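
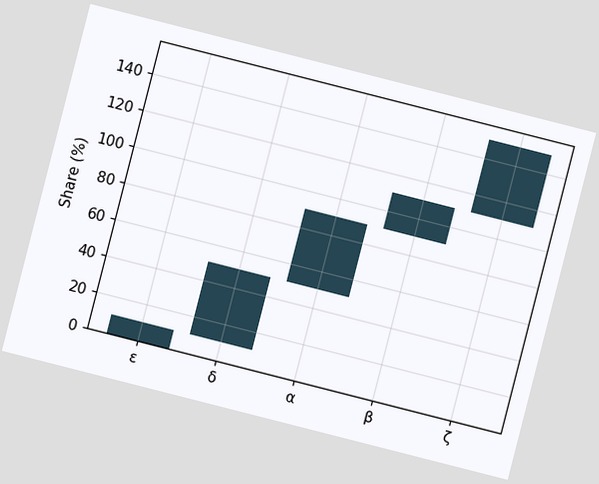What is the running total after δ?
The chart is tilted about 14° clockwise. After δ the running total reaches 50%.

50%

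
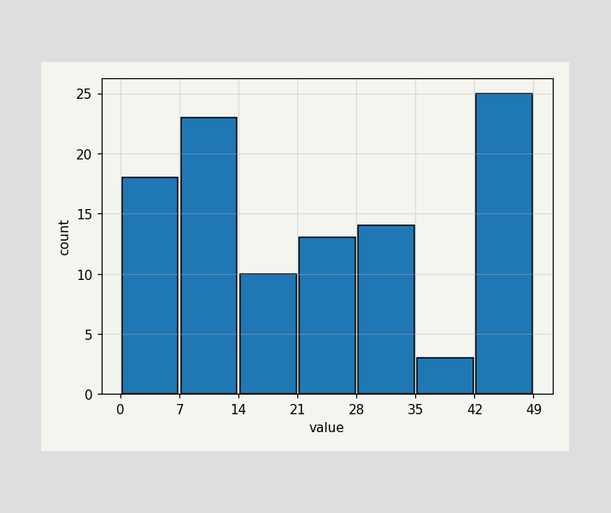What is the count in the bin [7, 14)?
23

The [7, 14) bin has height 23.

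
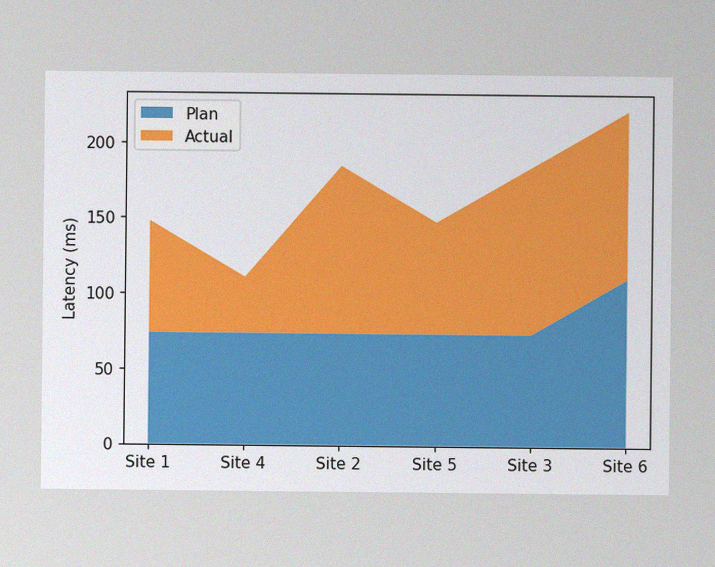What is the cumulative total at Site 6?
The image has some photo noise and uneven lighting. The stacked total at Site 6 reaches 222ms.

222ms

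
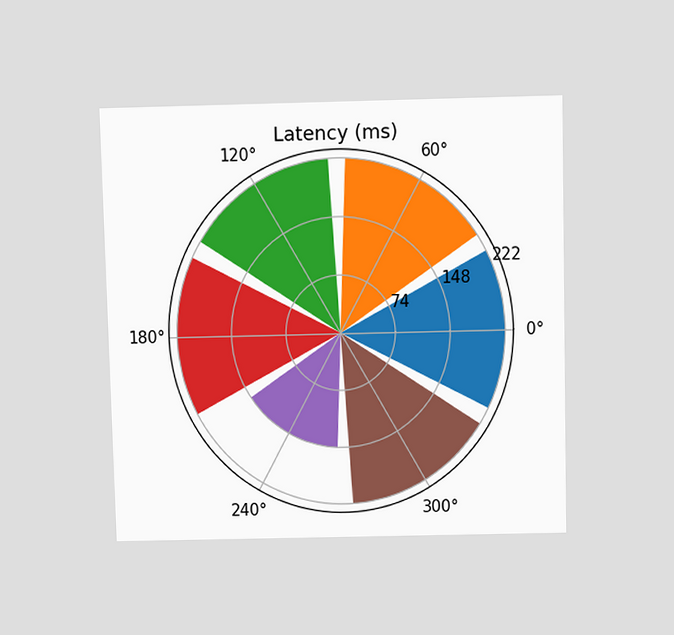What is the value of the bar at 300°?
222ms

The chart is viewed slightly from above. The bar at 300° reaches 222ms on the radial axis.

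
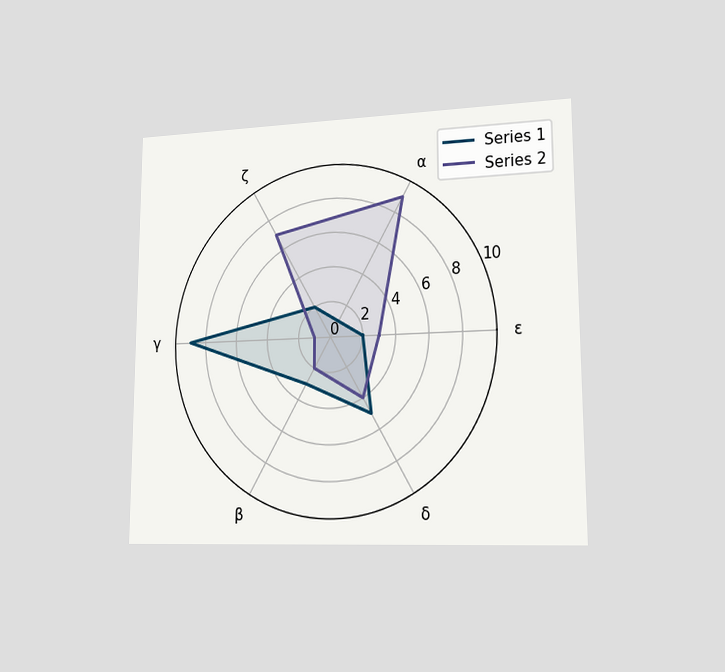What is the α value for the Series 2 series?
The chart is viewed slightly from the right. On the α axis, Series 2 reaches 9.

9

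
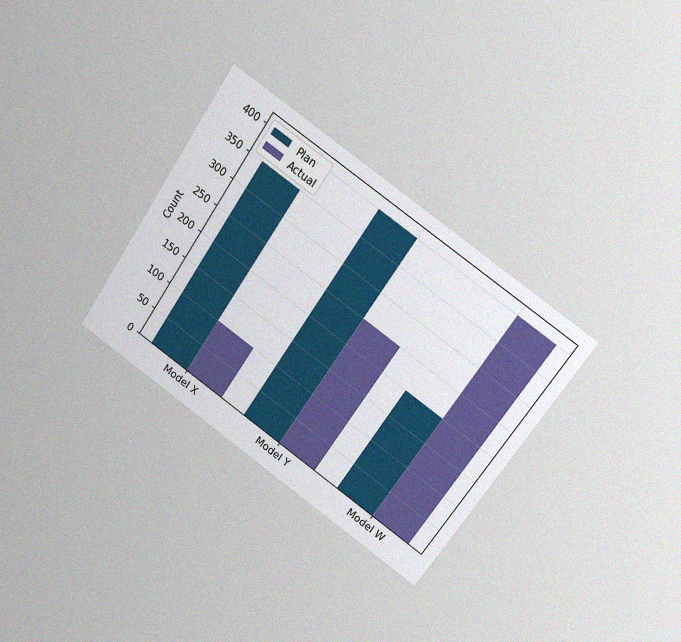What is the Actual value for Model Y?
The chart is tilted about 35° clockwise and viewed at a slight angle, with some photo noise. The Actual bar at Model Y reaches 250 on the y-axis.

250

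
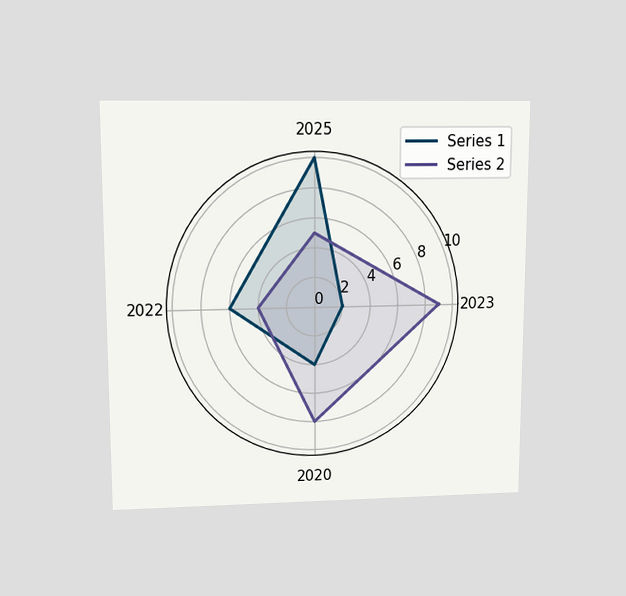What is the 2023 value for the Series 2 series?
9

The chart is viewed at a slight angle. On the 2023 axis, Series 2 reaches 9.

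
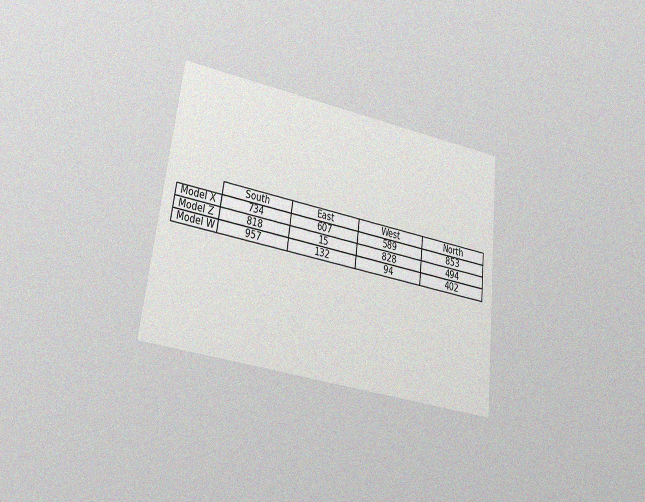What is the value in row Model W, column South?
The chart is tilted about 7° clockwise and viewed at a slight angle, with some photo noise. The (Model W, South) cell reads 957.

957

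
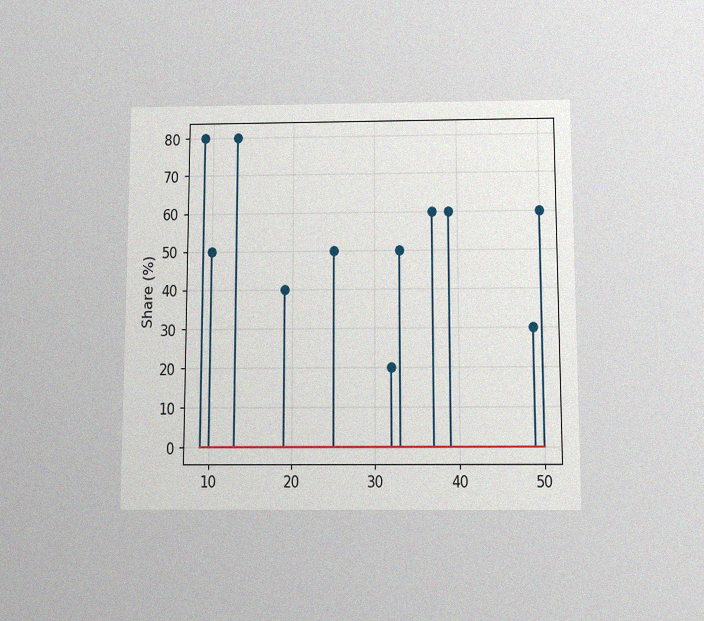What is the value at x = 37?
60%

The chart is viewed slightly from below, with some photo noise. The stem at x=37 reaches 60%.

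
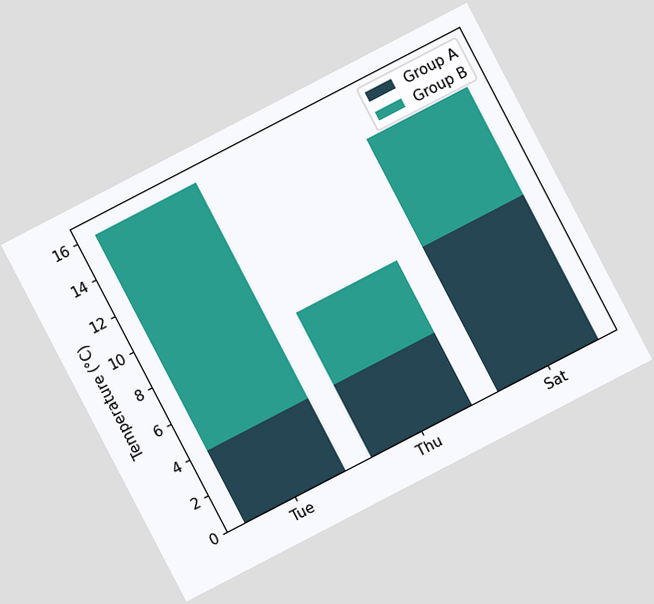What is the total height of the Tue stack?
The chart is tilted about 27° counter-clockwise. The Tue stack's top reaches 16°C on the y-axis.

16°C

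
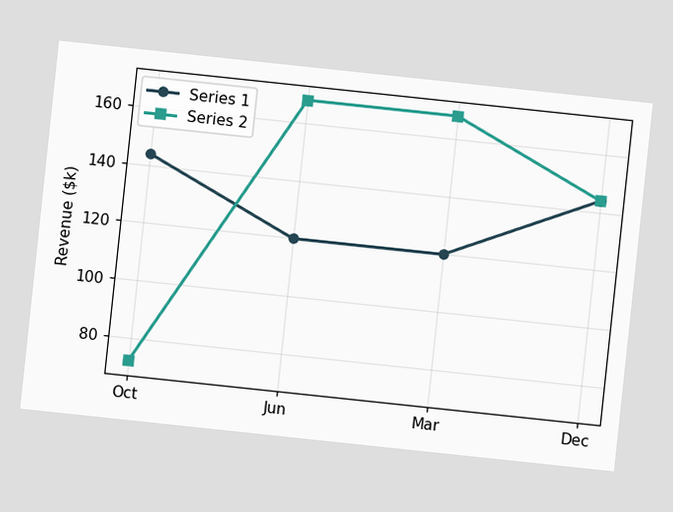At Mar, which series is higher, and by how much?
Series 2, by $48k

The chart is tilted about 6° clockwise. At Mar, Series 2 sits above the other line by $48k.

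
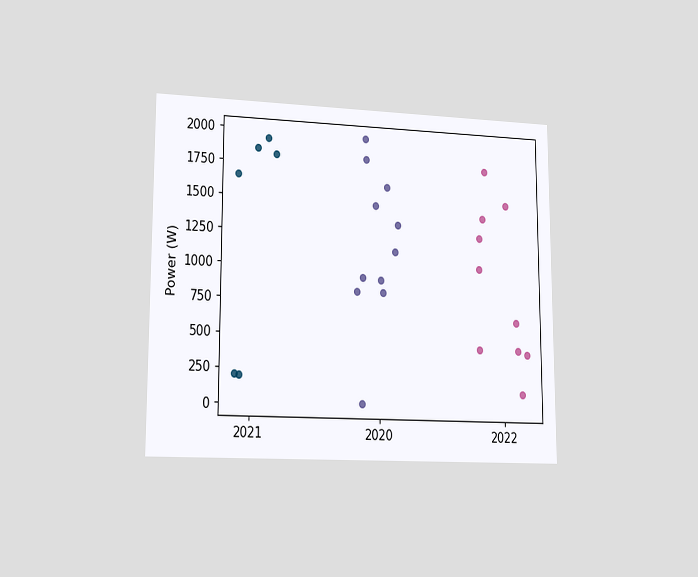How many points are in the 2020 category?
11

The chart is viewed slightly from the left. Counting the markers in the 2020 column gives 11.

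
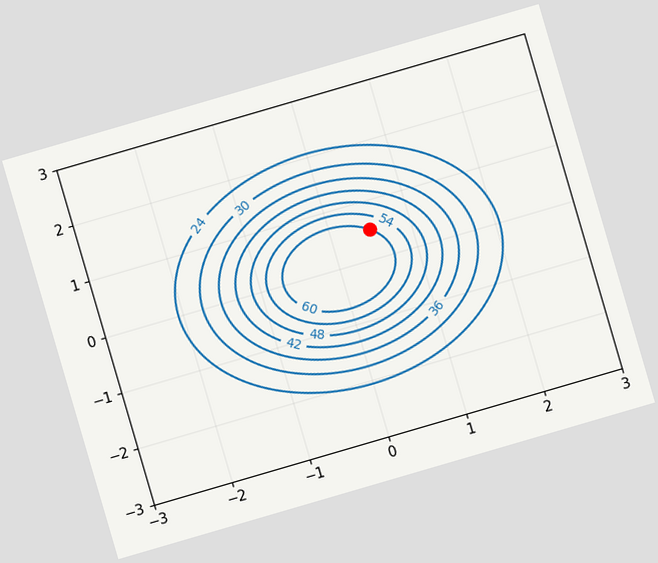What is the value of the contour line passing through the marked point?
60

The chart is tilted about 16° counter-clockwise. The marked point sits on the contour labelled 60.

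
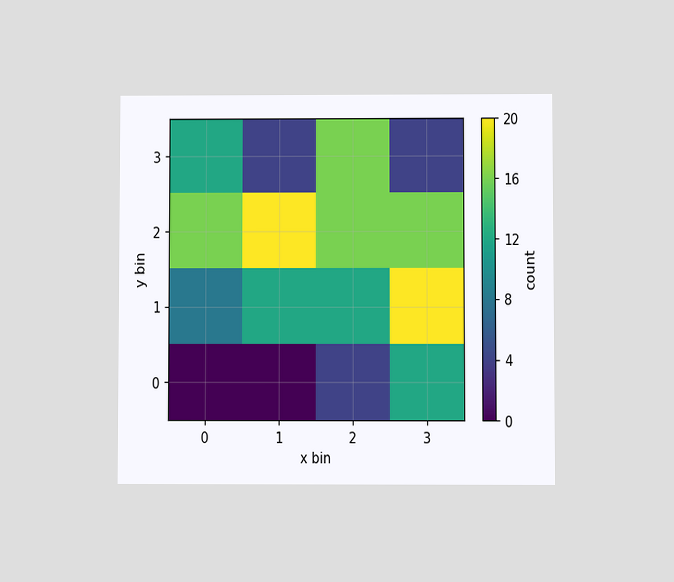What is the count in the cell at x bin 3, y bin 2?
16

The chart is viewed at a slight angle. Matching the cell (3, 2) against the colorbar gives 16.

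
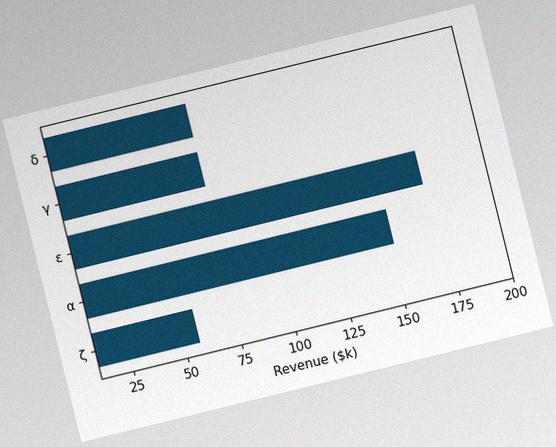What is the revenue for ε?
$171k

The chart is tilted about 14° counter-clockwise, with some photo noise. Reading along the chart's x-axis, the ε bar reaches $171k.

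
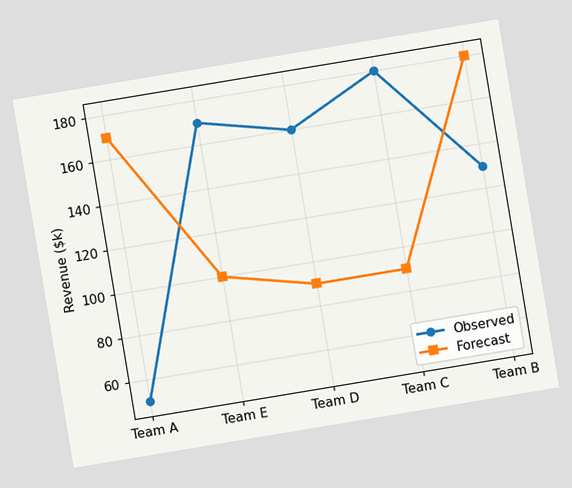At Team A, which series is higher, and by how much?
Forecast, by $120k

The chart is tilted about 9° counter-clockwise. At Team A, Forecast sits above the other line by $120k.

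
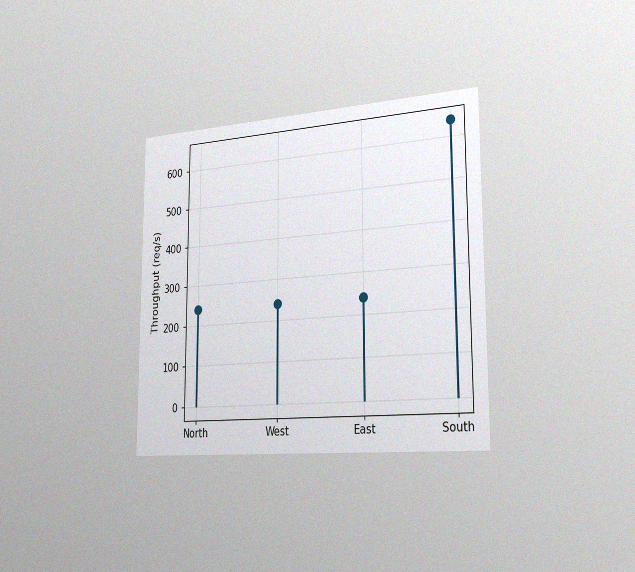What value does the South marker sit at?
640req/s

The chart is viewed slightly from the right, with some photo noise. The South marker sits at 640req/s.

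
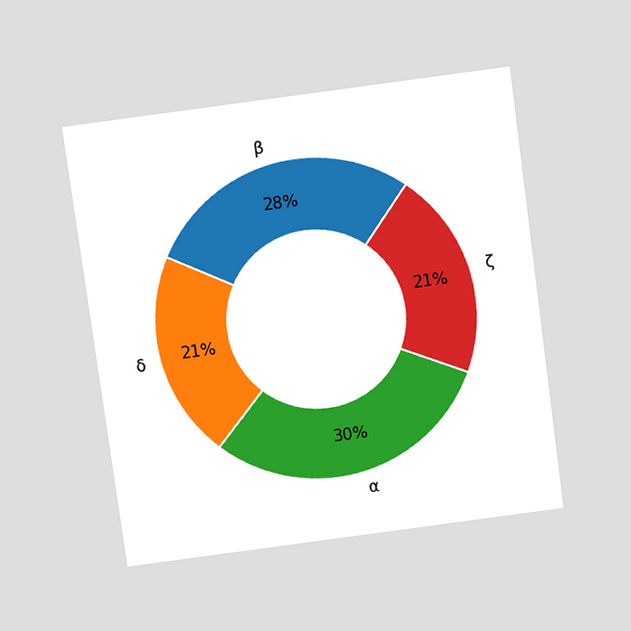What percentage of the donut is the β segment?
The chart is tilted about 8° counter-clockwise and viewed slightly from above. The β segment takes up 28% of the ring.

28%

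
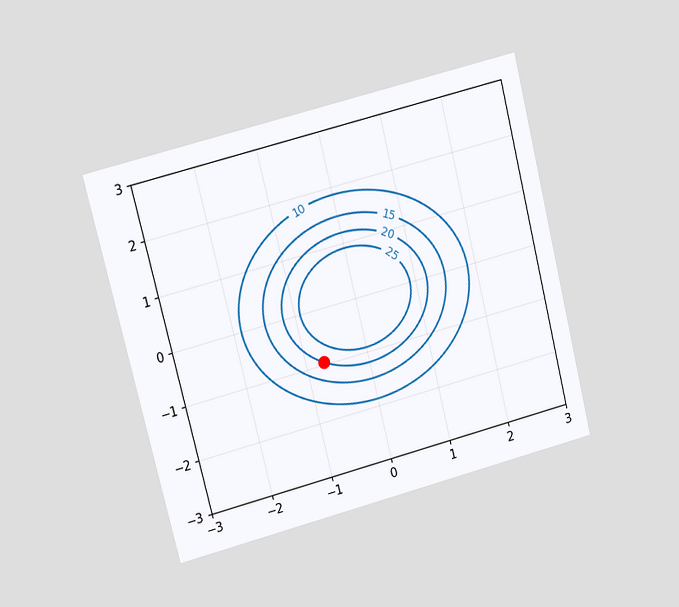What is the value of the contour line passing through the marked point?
The chart is tilted about 14° counter-clockwise and viewed at a slight angle. The marked point sits on the contour labelled 20.

20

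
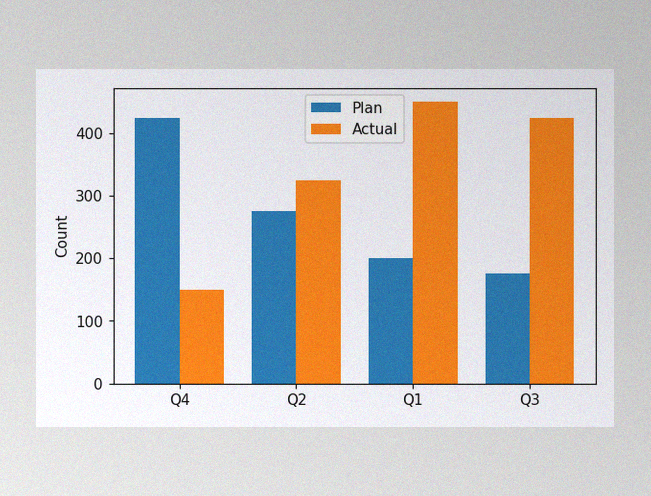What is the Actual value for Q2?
The image has some photo noise and uneven lighting. The Actual bar at Q2 reaches 325 on the y-axis.

325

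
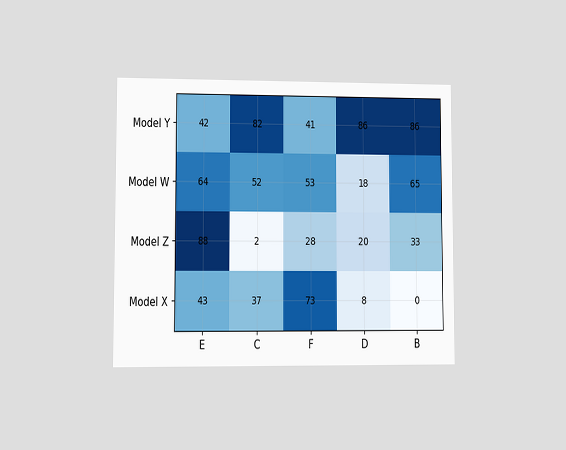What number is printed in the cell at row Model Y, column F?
41

The chart is viewed at a slight angle. The (Model Y, F) cell reads 41.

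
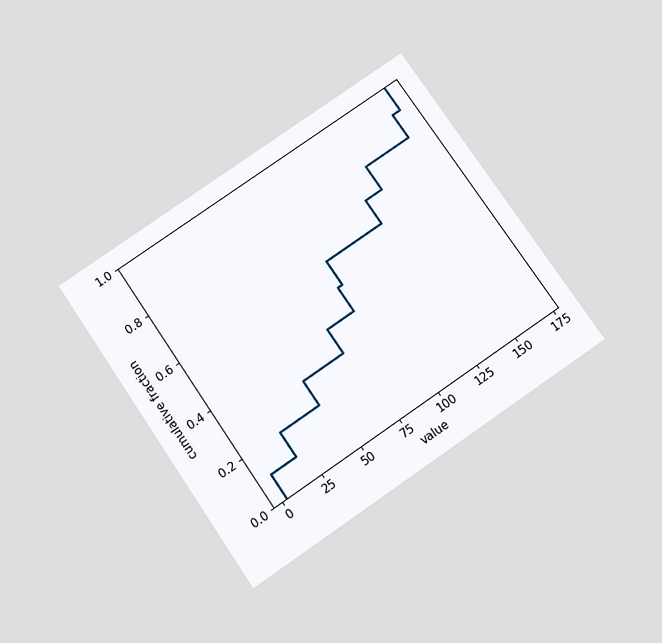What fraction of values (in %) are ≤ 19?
20%

The chart is tilted about 34° counter-clockwise and viewed slightly from below. At x=19 the ECDF step is at 20%.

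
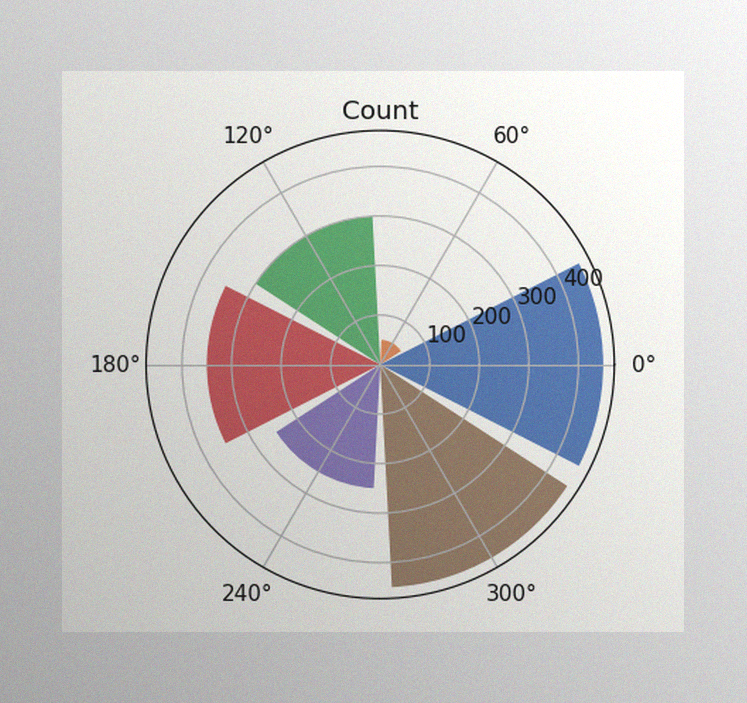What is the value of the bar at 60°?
50

The image has some photo noise and uneven lighting. The bar at 60° reaches 50 on the radial axis.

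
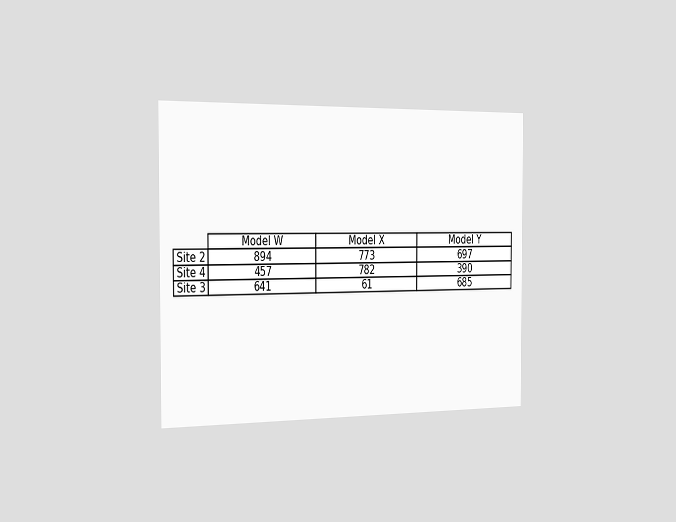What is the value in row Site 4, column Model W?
457

The chart is viewed slightly from the left. The (Site 4, Model W) cell reads 457.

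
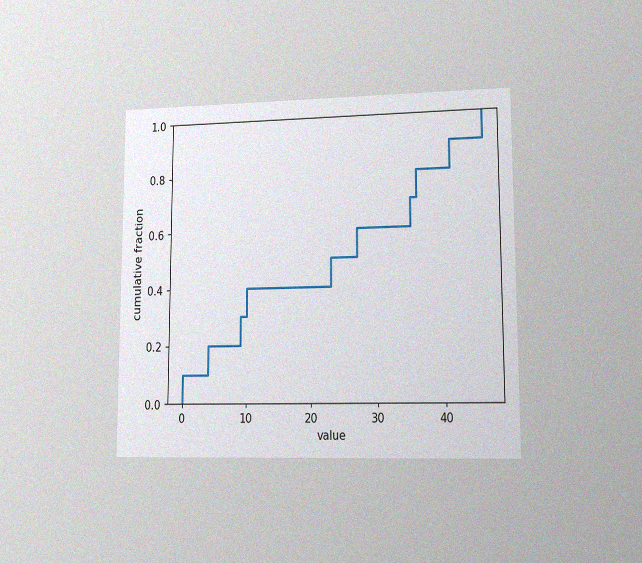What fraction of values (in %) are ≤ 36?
80%

The chart is viewed at a slight angle, with some photo noise. At x=36 the ECDF step is at 80%.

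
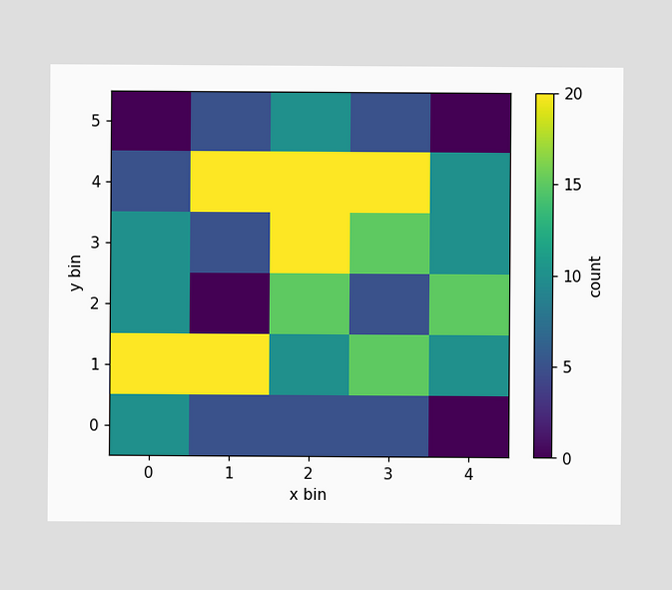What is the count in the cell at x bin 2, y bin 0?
5

Matching the cell (2, 0) against the colorbar gives 5.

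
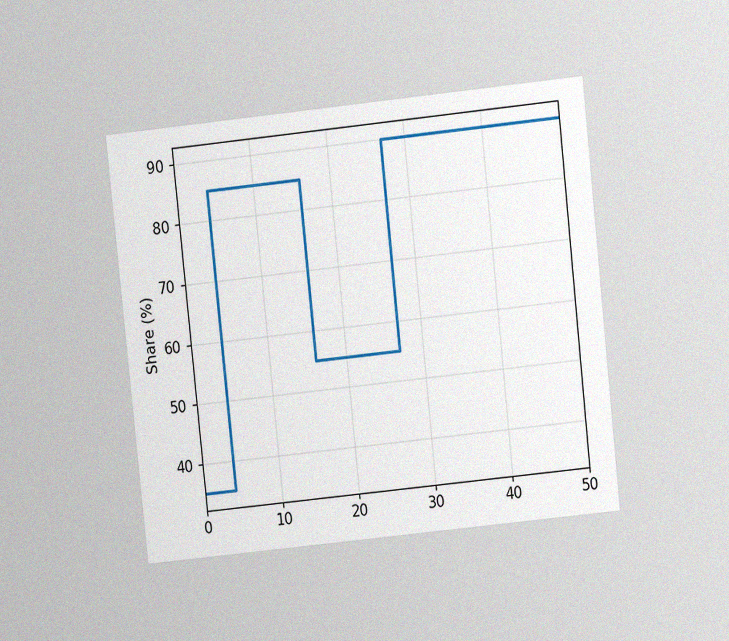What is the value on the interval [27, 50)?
The chart is tilted about 6° counter-clockwise and viewed at a slight angle, with some photo noise. On [27, 50) the step sits at 90%.

90%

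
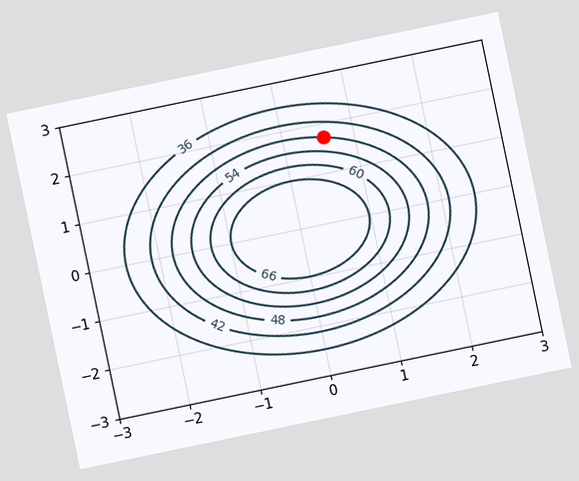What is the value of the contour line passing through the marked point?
The chart is tilted about 12° counter-clockwise. The marked point sits on the contour labelled 48.

48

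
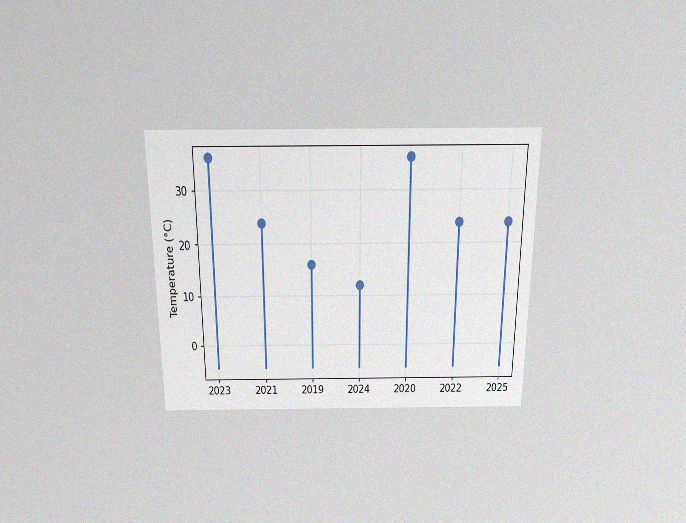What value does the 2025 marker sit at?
The chart is viewed slightly from above, with some photo noise. The 2025 marker sits at 24°C.

24°C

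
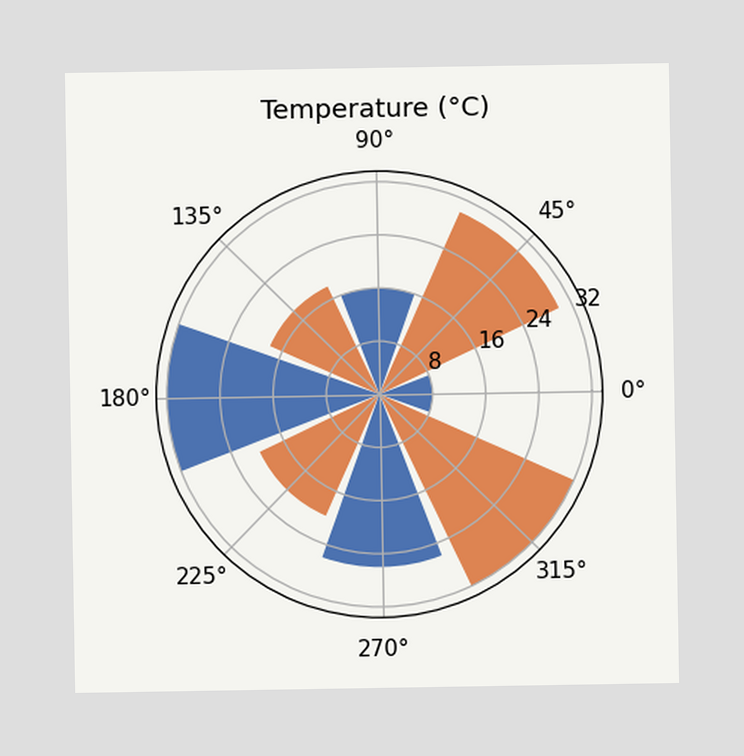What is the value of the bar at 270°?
26°C

The bar at 270° reaches 26°C on the radial axis.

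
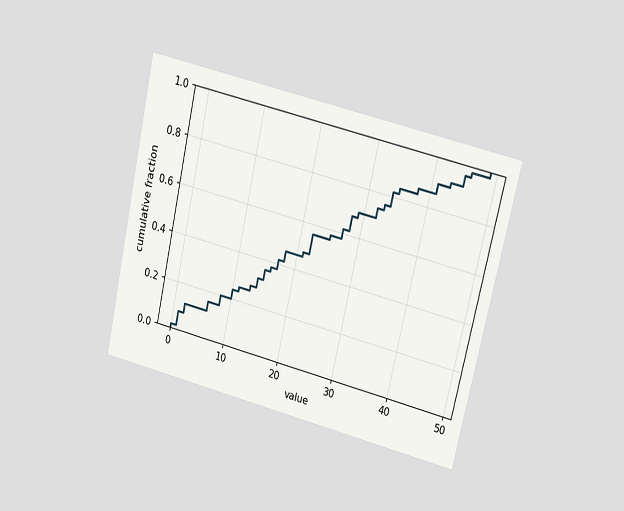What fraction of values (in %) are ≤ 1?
8%

The chart is tilted about 13° clockwise and viewed at a slight angle. At x=1 the ECDF step is at 8%.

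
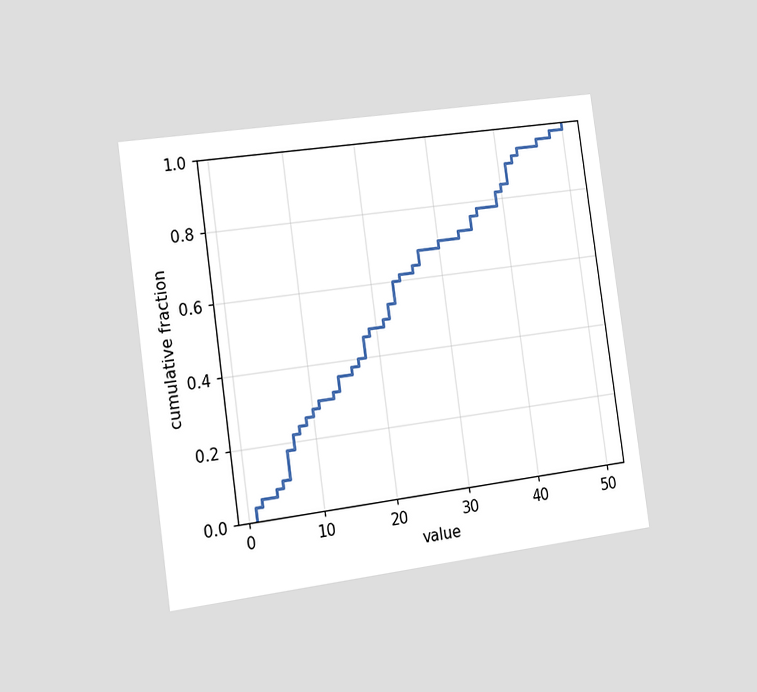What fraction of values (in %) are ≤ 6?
The chart is tilted about 8° counter-clockwise and viewed slightly from the left. At x=6 the ECDF step is at 18%.

18%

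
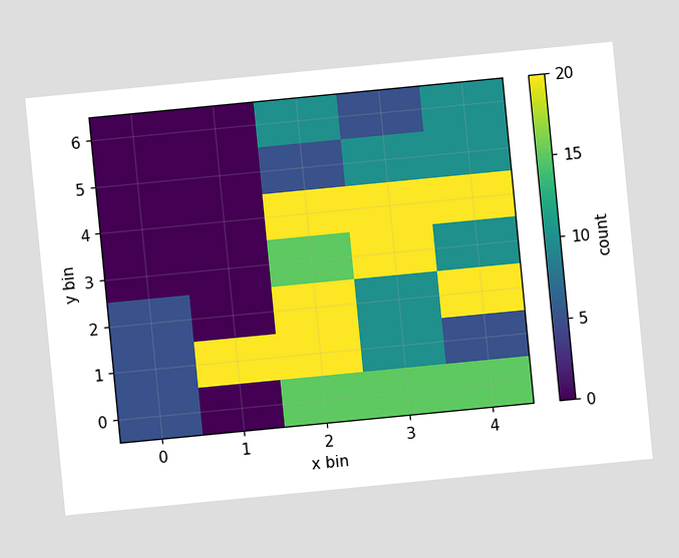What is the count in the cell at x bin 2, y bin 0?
15

The chart is tilted about 6° counter-clockwise. Matching the cell (2, 0) against the colorbar gives 15.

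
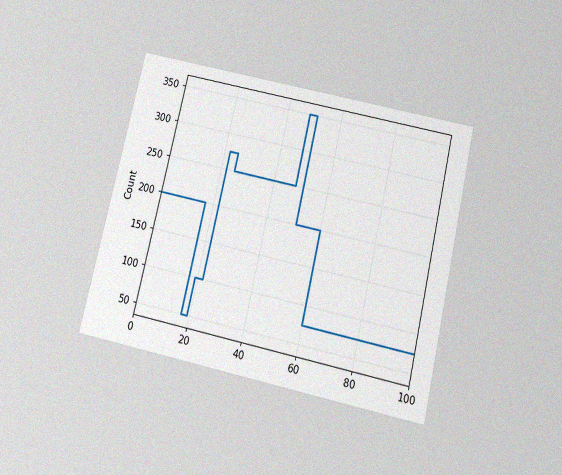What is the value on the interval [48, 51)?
350

The chart is tilted about 13° clockwise and viewed slightly from below, with some photo noise. On [48, 51) the step sits at 350.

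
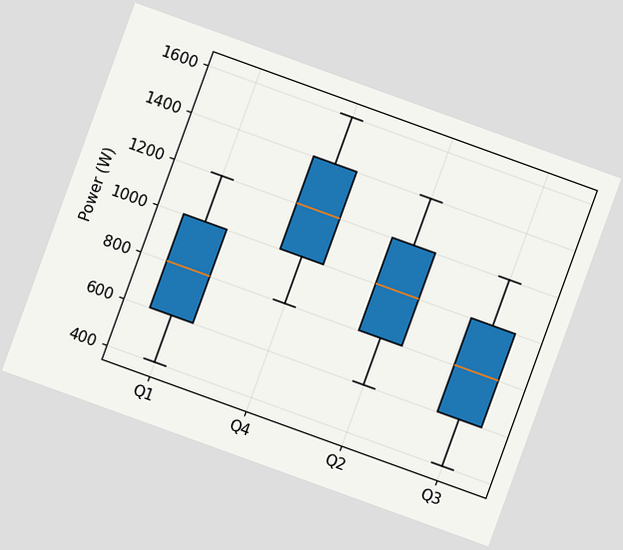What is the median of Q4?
1200W

The chart is tilted about 20° clockwise. The median line in the Q4 box sits at 1200W.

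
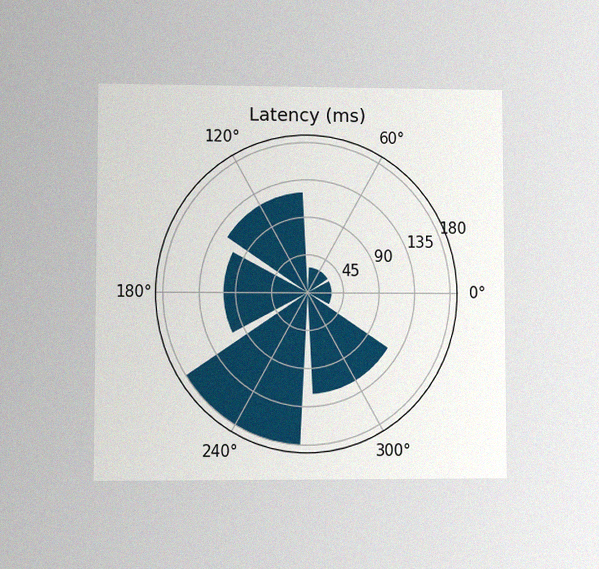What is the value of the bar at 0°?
30ms

The chart is viewed at a slight angle, with some photo noise. The bar at 0° reaches 30ms on the radial axis.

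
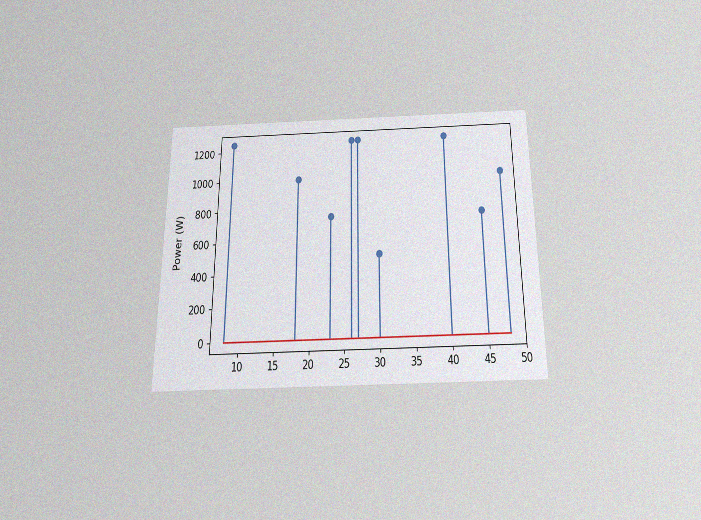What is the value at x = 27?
The chart is viewed slightly from below, with some photo noise. The stem at x=27 reaches 1250W.

1250W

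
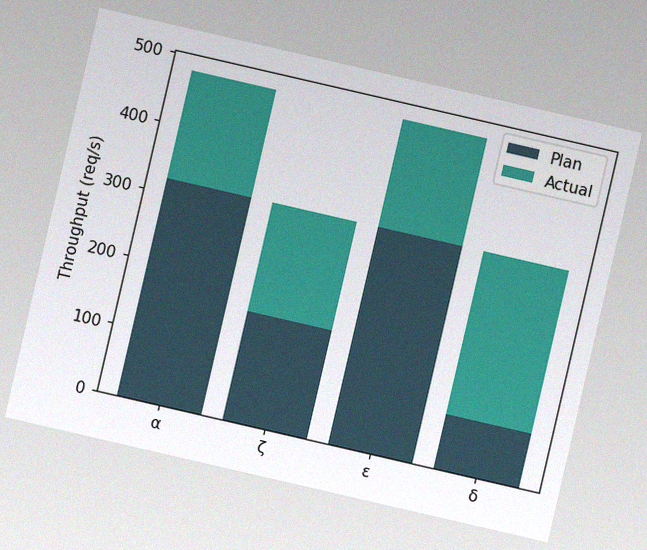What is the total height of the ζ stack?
The chart is tilted about 13° clockwise, with some photo noise. The ζ stack's top reaches 320req/s on the y-axis.

320req/s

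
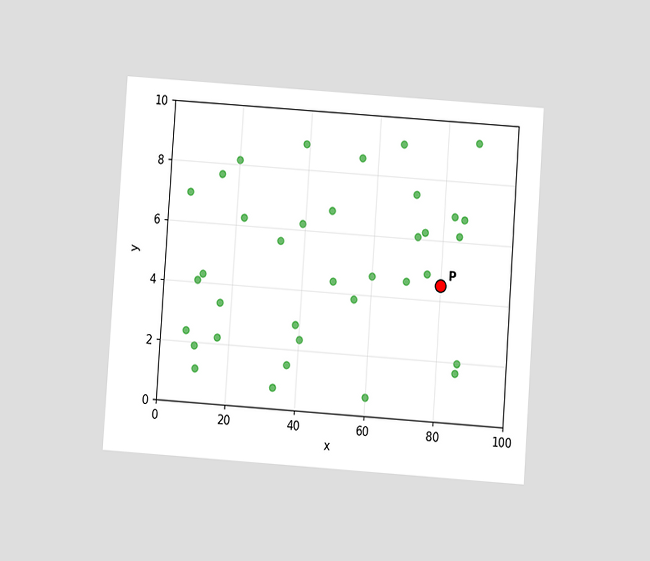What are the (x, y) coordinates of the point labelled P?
(80, 4.5)

The chart is tilted about 4° clockwise and viewed at a slight angle. Following the gridlines from P to each axis, P sits at (80, 4.5).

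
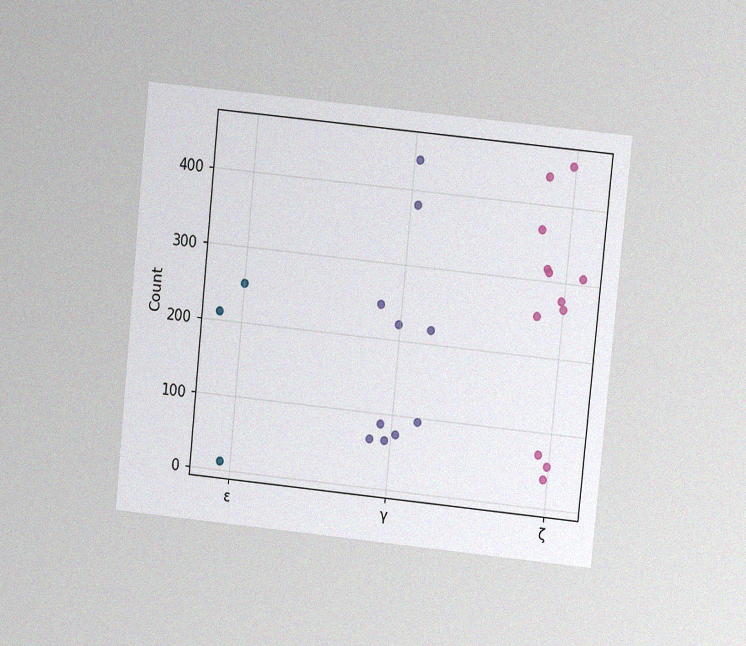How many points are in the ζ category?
The chart is tilted about 6° clockwise and viewed at a slight angle, with some photo noise. Counting the markers in the ζ column gives 12.

12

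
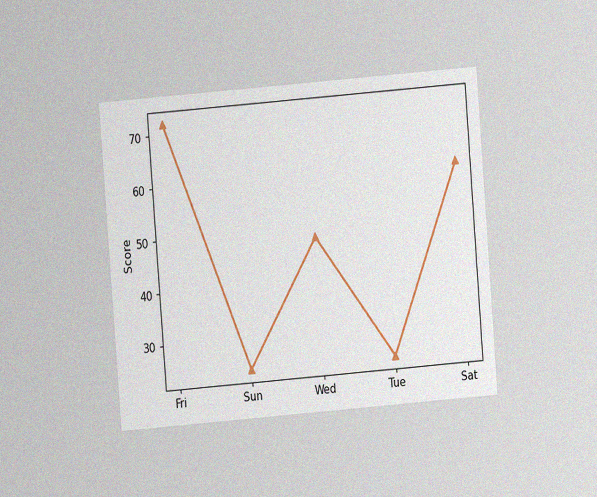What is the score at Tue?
The chart is tilted about 5° counter-clockwise and viewed at a slight angle, with some photo noise. At Tue, the line is at 24.

24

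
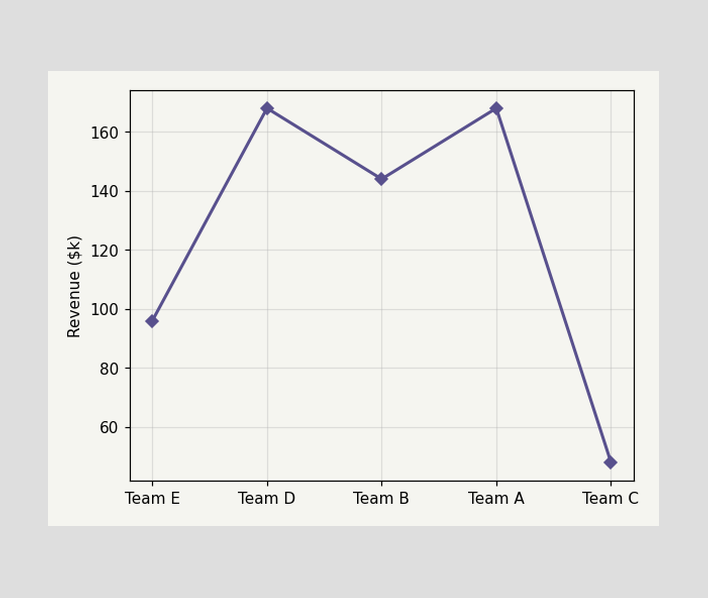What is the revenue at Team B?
At Team B, the line is at $144k.

$144k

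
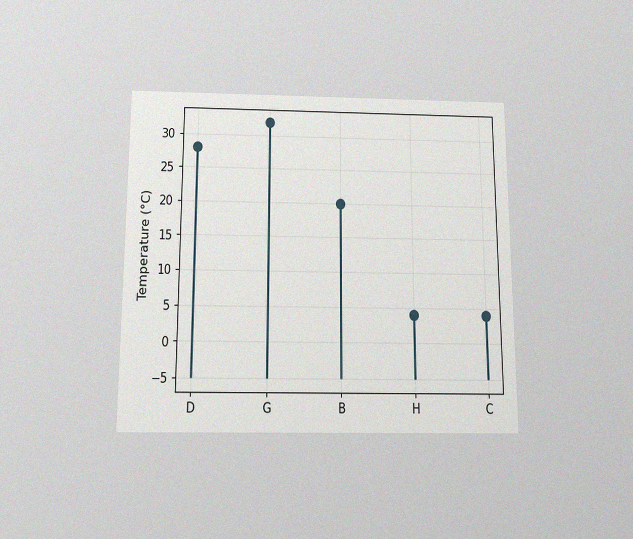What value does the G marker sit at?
The chart is viewed slightly from below, with some photo noise. The G marker sits at 32°C.

32°C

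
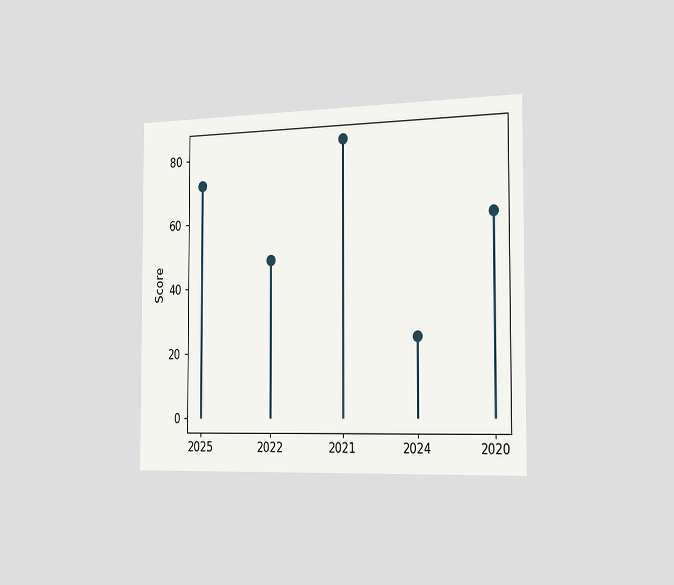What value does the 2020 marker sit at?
The chart is viewed slightly from the right. The 2020 marker sits at 60.

60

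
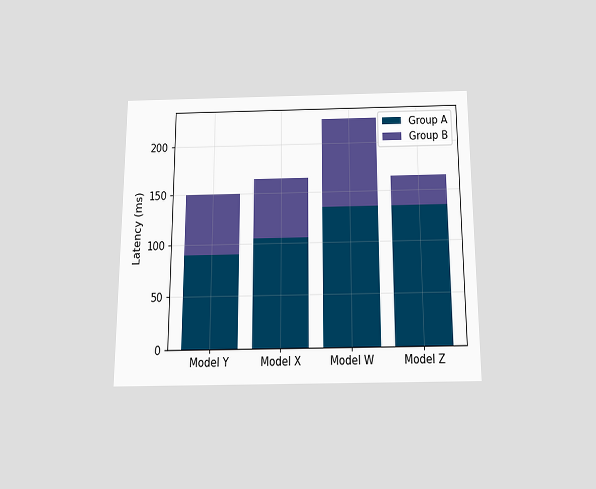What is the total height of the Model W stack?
225ms

The chart is viewed slightly from below. The Model W stack's top reaches 225ms on the y-axis.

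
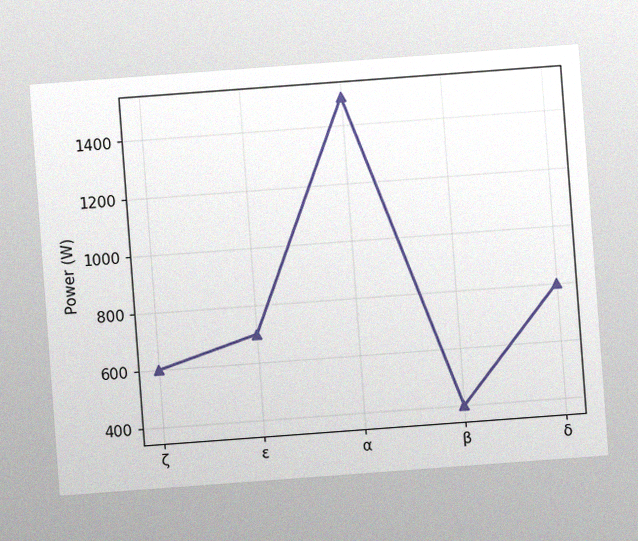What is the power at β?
The chart is tilted about 4° counter-clockwise, with some photo noise. At β, the line is at 400W.

400W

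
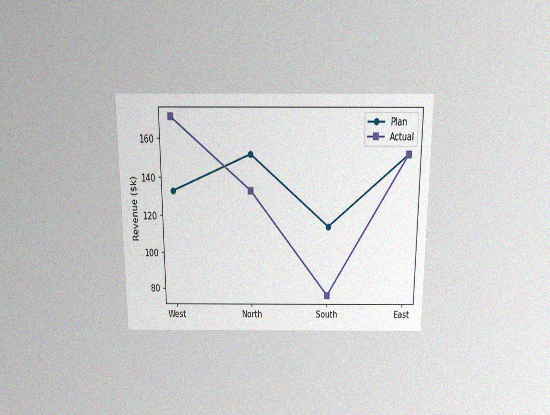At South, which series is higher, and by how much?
Plan, by $38k

The chart is viewed slightly from above, with some photo noise. At South, Plan sits above the other line by $38k.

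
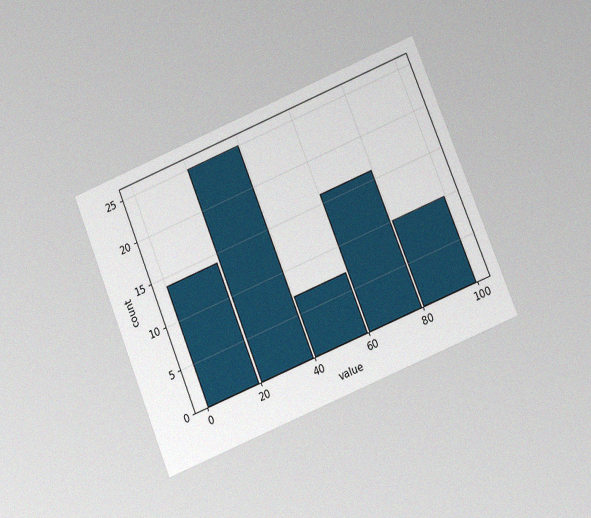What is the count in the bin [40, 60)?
7

The chart is tilted about 22° counter-clockwise and viewed at a slight angle, with some photo noise. The [40, 60) bin has height 7.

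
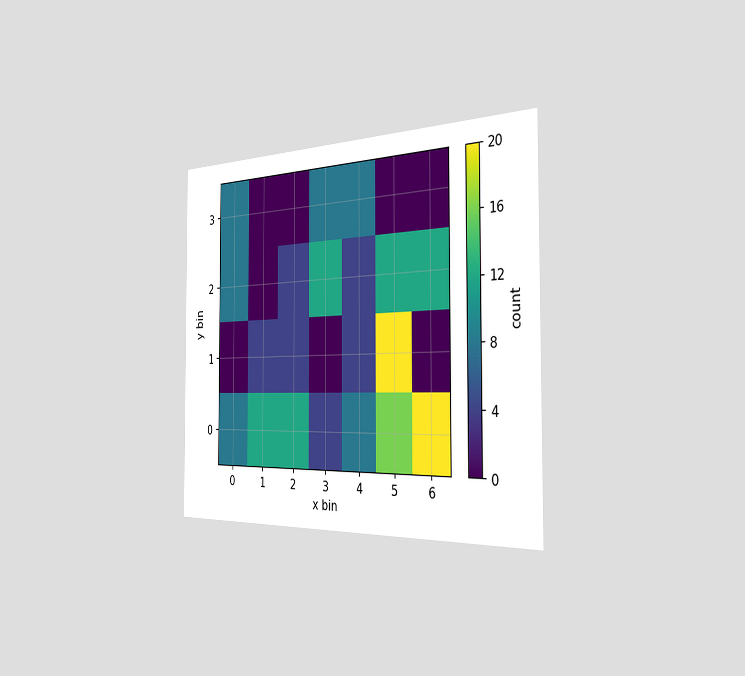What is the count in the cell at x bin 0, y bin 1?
0

The chart is viewed slightly from the right. Matching the cell (0, 1) against the colorbar gives 0.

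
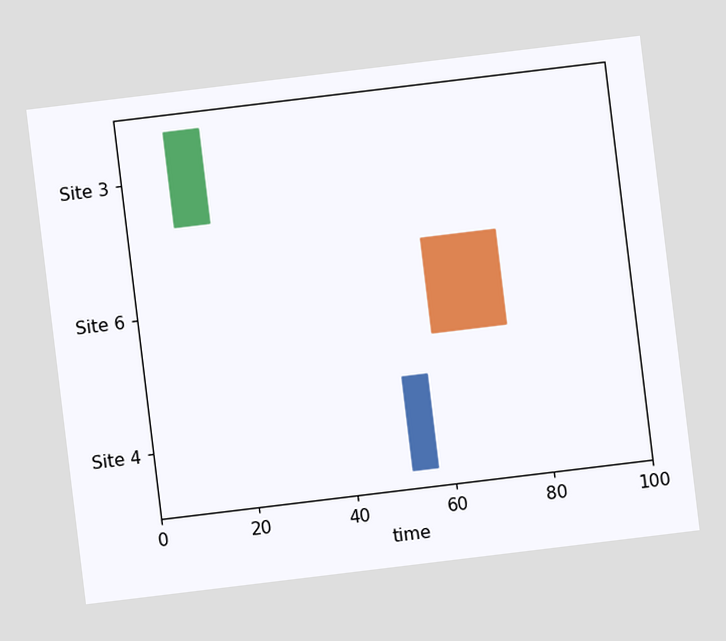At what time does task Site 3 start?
10

The chart is tilted about 7° counter-clockwise. The Site 3 bar begins at t=10.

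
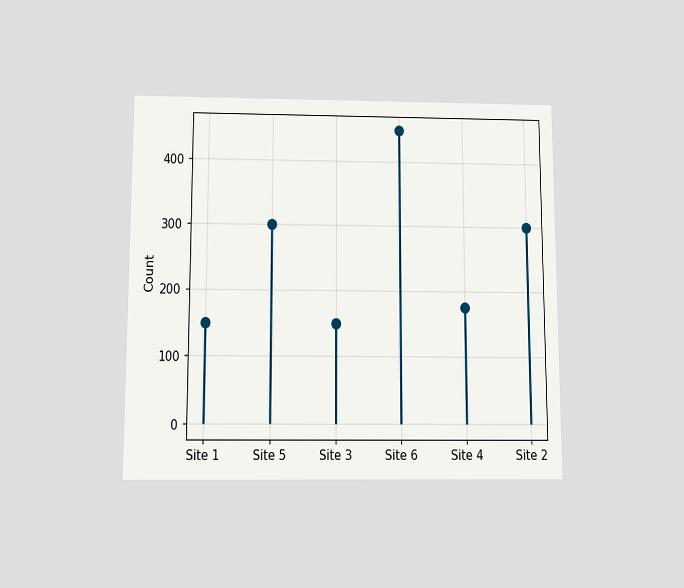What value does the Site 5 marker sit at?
The chart is viewed slightly from below. The Site 5 marker sits at 300.

300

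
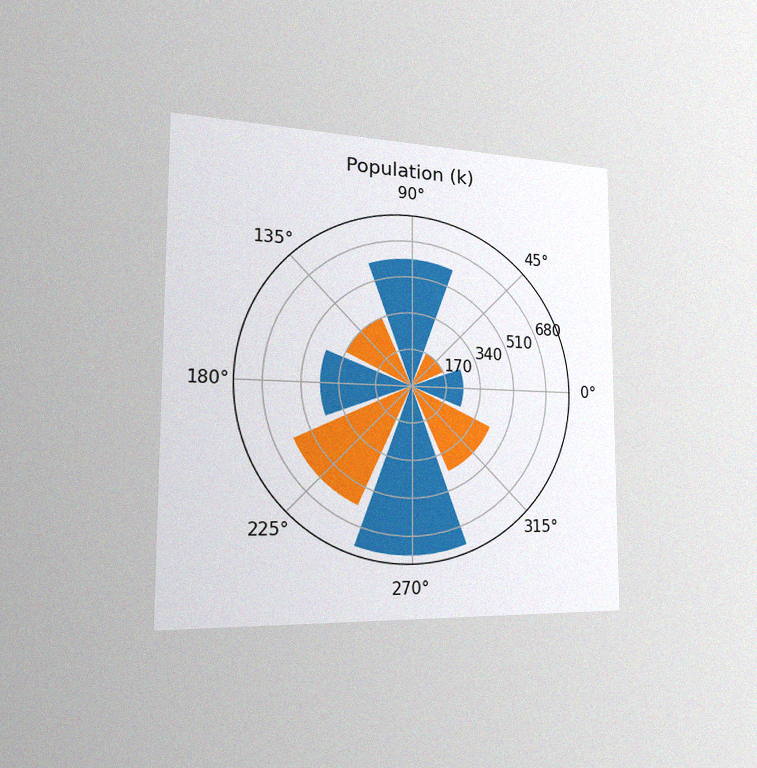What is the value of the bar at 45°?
170k

The chart is viewed slightly from the left, with some photo noise. The bar at 45° reaches 170k on the radial axis.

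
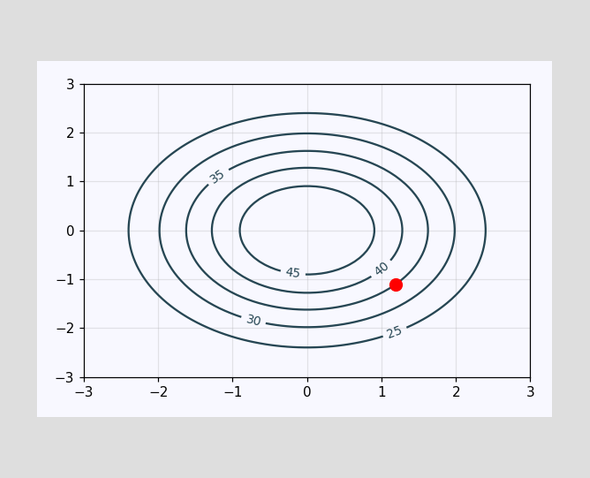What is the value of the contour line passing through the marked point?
The marked point sits on the contour labelled 35.

35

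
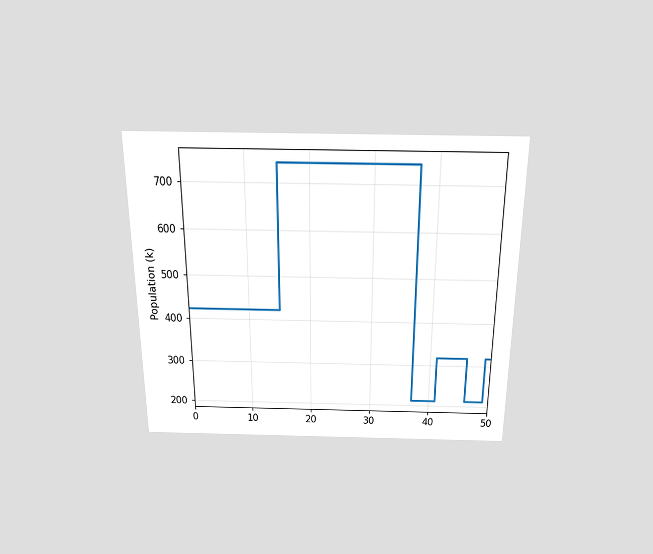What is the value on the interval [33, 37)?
742k

The chart is viewed slightly from above. On [33, 37) the step sits at 742k.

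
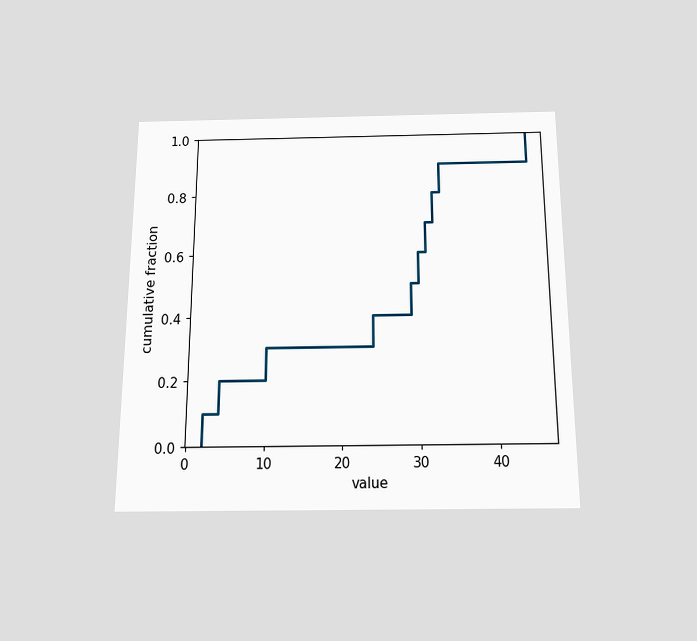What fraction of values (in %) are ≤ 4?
20%

The chart is viewed slightly from below. At x=4 the ECDF step is at 20%.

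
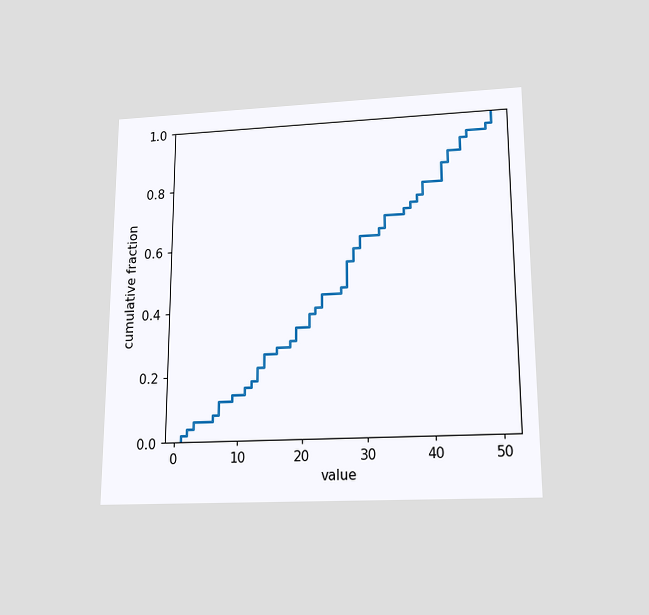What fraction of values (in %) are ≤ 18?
The chart is viewed slightly from below. At x=18 the ECDF step is at 30%.

30%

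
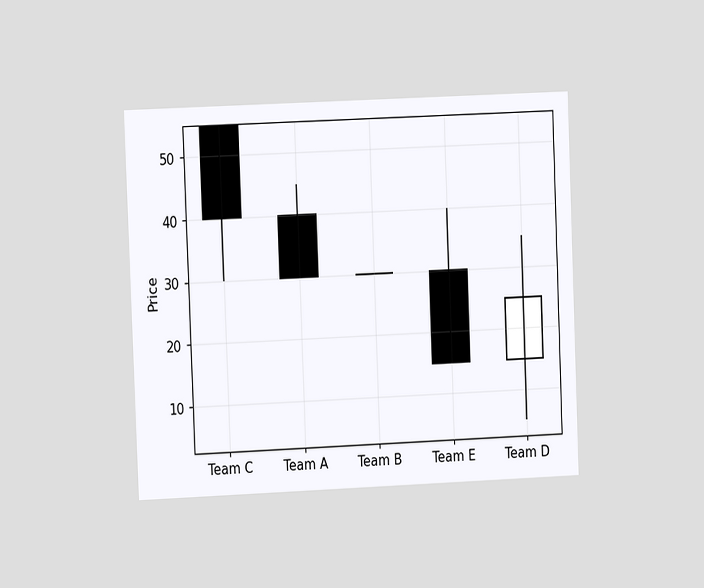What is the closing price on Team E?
15

The chart is tilted about 2° counter-clockwise and viewed at a slight angle. The Team E candle closes at 15.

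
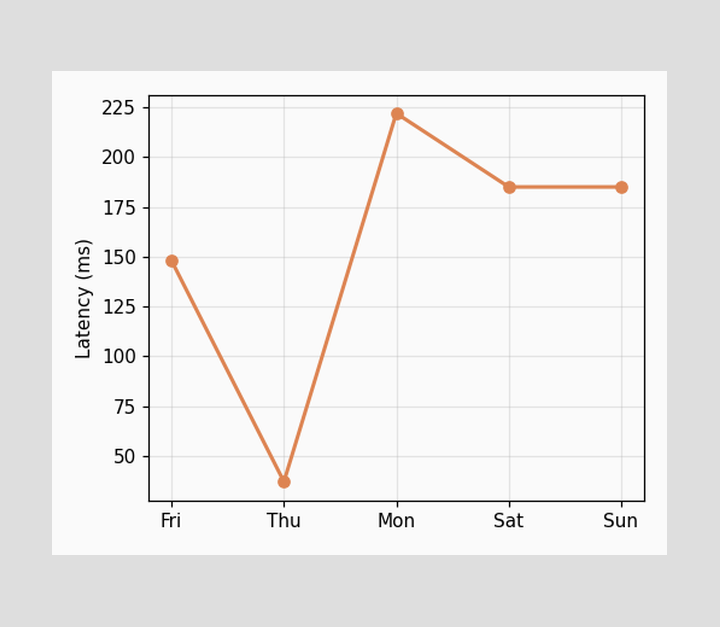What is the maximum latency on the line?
The highest point is at Mon, and reading across to the y-axis gives 222ms.

222ms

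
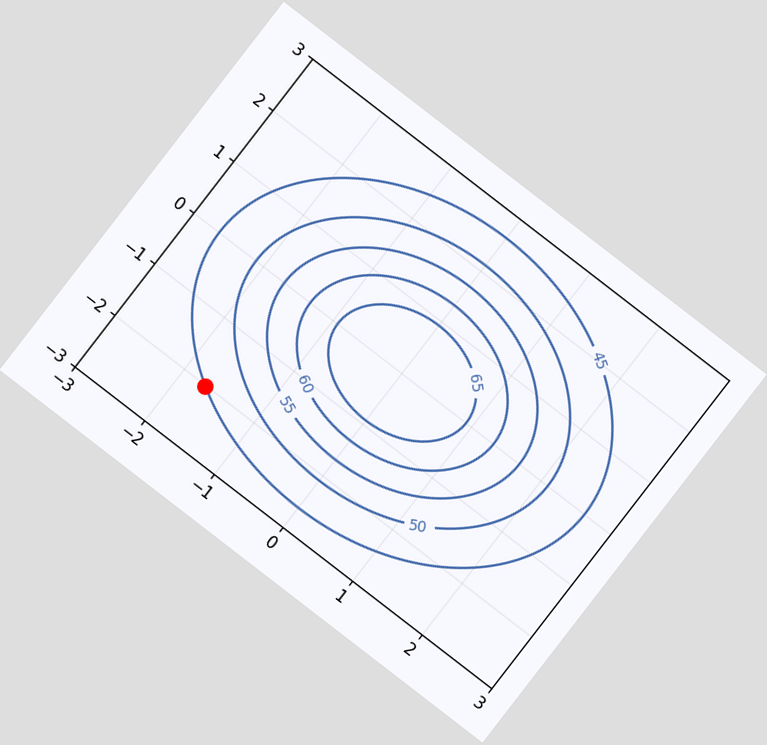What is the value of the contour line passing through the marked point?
The chart is tilted about 38° clockwise. The marked point sits on the contour labelled 45.

45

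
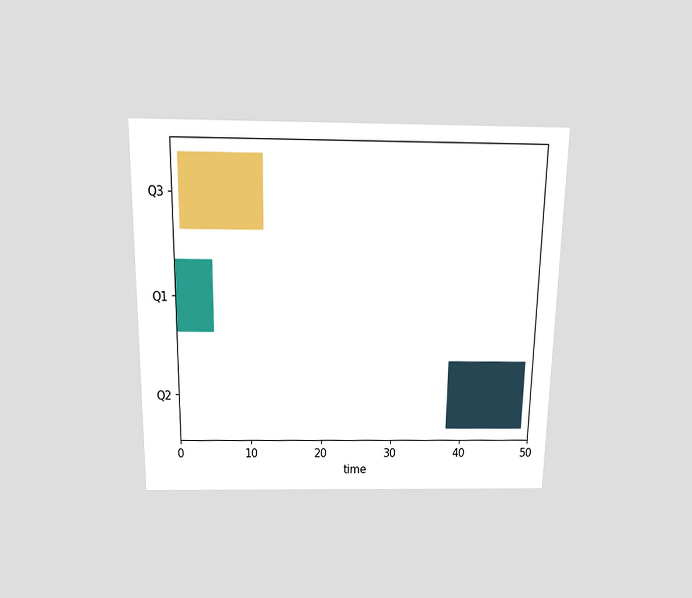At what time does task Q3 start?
The chart is viewed slightly from above. The Q3 bar begins at t=1.

1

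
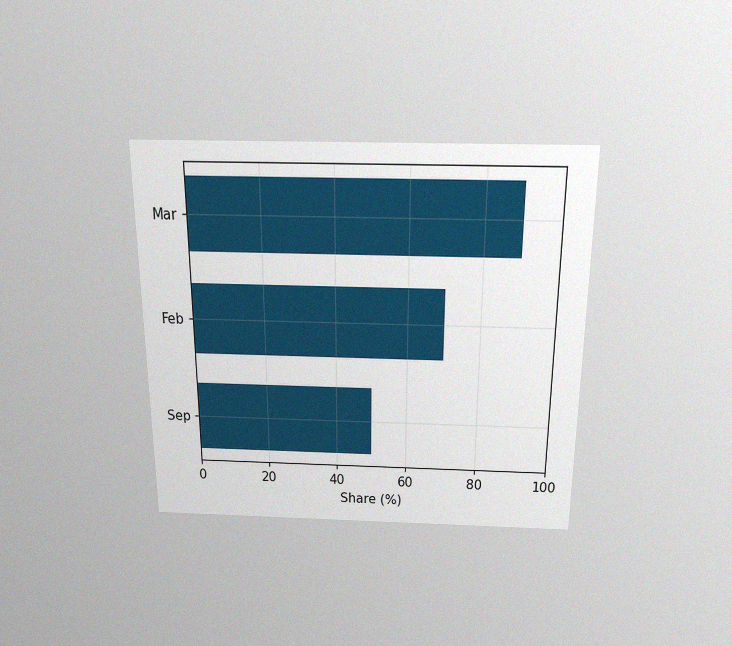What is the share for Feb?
The chart is viewed slightly from above, with some photo noise. Reading along the chart's x-axis, the Feb bar reaches 70%.

70%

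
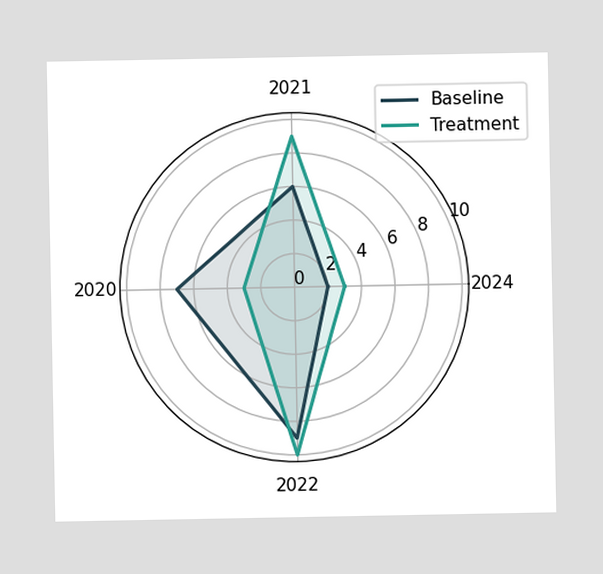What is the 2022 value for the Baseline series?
On the 2022 axis, Baseline reaches 9.

9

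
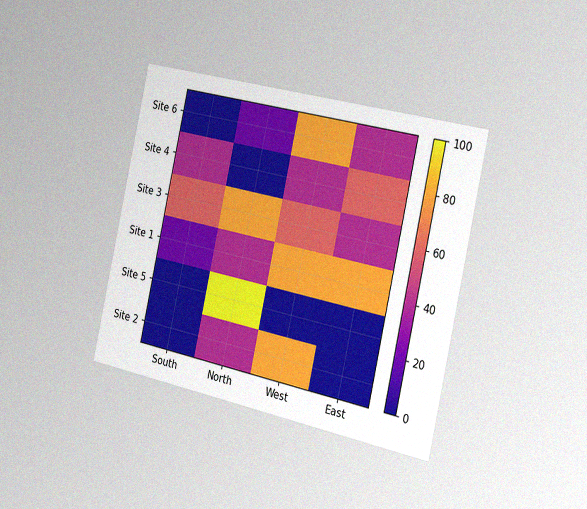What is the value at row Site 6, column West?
The chart is tilted about 12° clockwise and viewed slightly from the right, with some photo noise. Matching cell (Site 6, West) against the colorbar gives 80.

80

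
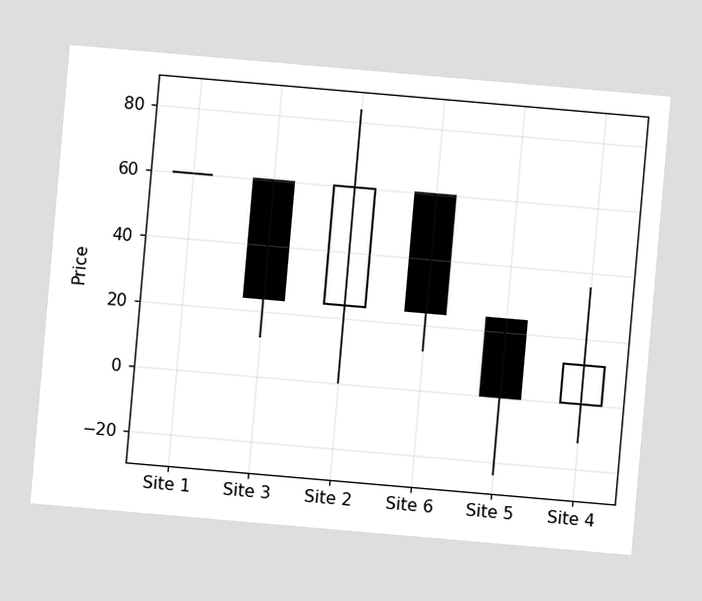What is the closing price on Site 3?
The chart is tilted about 5° clockwise. The Site 3 candle closes at 24.

24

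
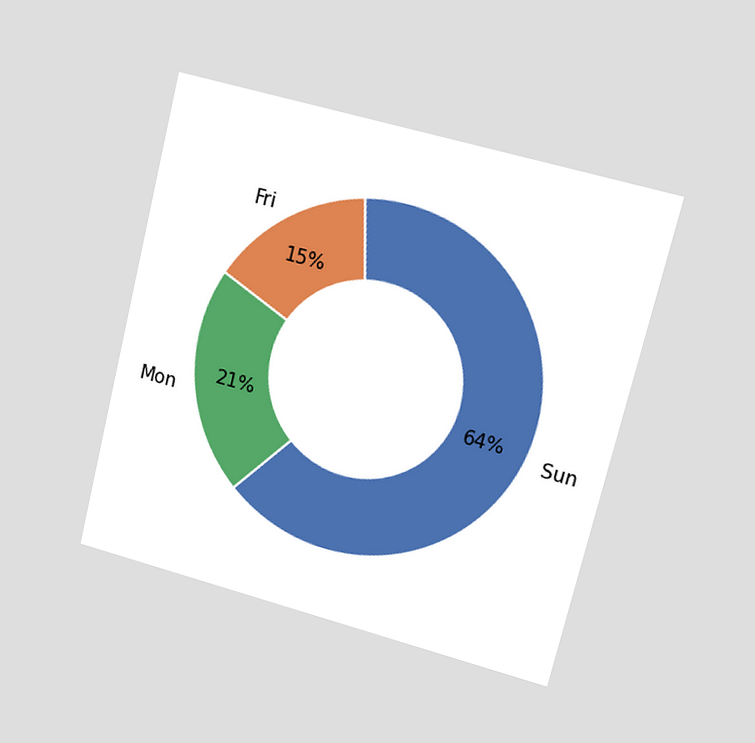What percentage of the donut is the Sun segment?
64%

The chart is tilted about 14° clockwise and viewed at a slight angle. The Sun segment takes up 64% of the ring.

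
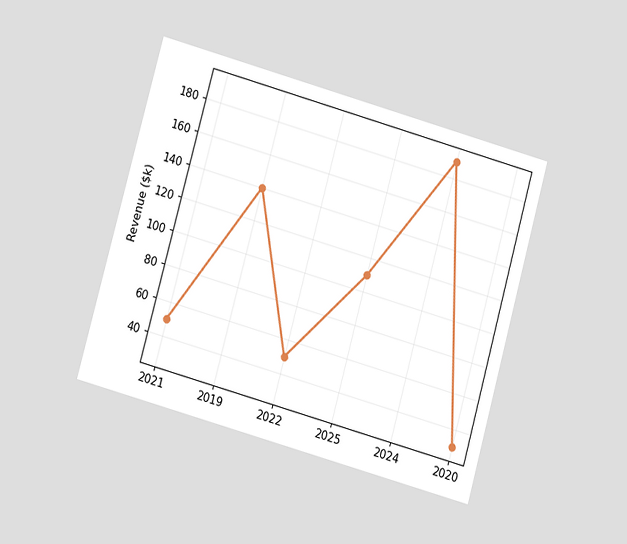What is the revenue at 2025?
$110k

The chart is tilted about 16° clockwise and viewed at a slight angle. At 2025, the line is at $110k.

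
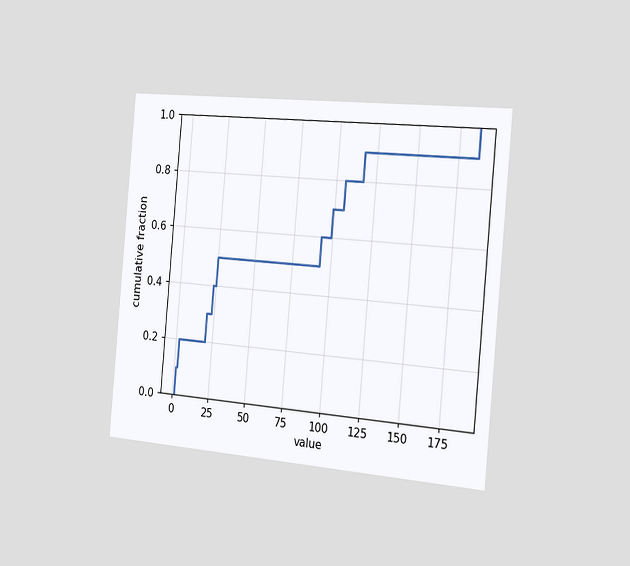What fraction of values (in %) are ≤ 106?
The chart is tilted about 5° clockwise and viewed slightly from the right. At x=106 the ECDF step is at 80%.

80%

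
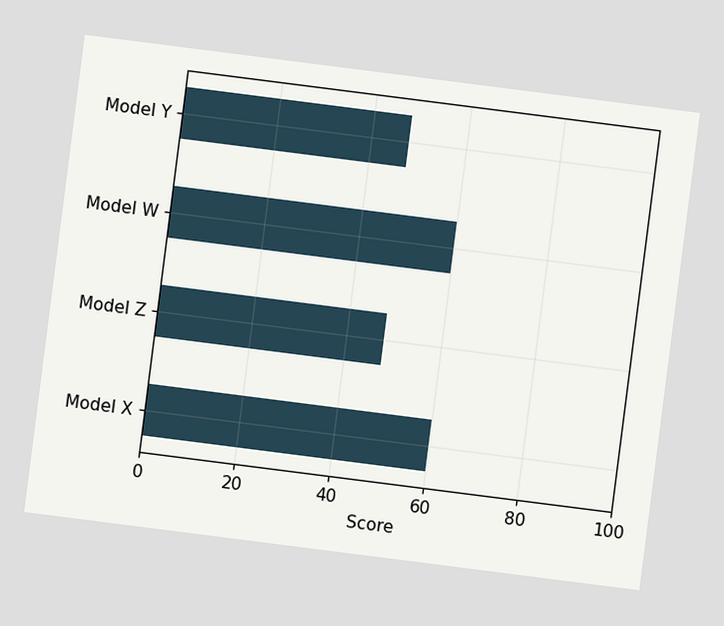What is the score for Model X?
60

The chart is tilted about 7° clockwise. Reading along the chart's x-axis, the Model X bar reaches 60.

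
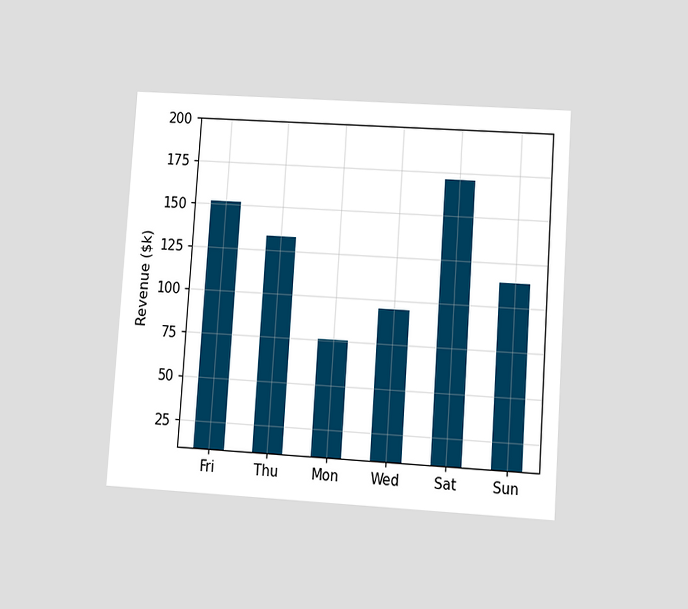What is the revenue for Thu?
$133k

The chart is tilted about 4° clockwise and viewed at a slight angle. Reading along the chart's y-axis, the Thu bar reaches $133k.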